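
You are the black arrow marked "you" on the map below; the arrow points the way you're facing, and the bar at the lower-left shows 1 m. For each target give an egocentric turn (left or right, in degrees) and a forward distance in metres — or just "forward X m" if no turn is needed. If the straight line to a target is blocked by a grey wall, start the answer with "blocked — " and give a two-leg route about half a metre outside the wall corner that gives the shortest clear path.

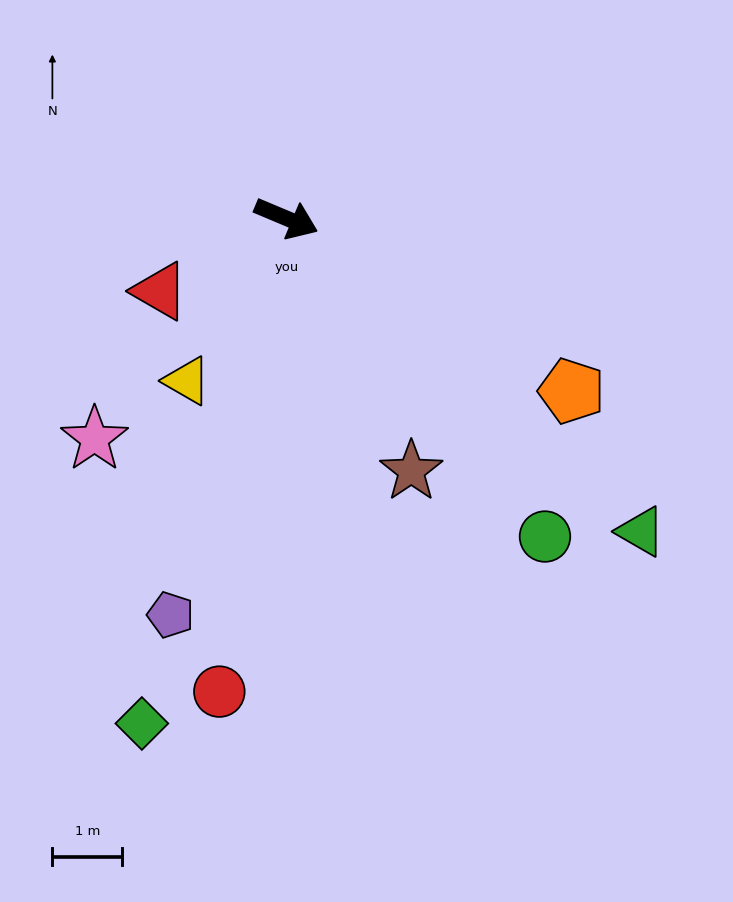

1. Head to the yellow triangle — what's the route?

turn right 99°, forward 2.7 m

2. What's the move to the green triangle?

turn right 19°, forward 6.8 m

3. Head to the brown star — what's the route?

turn right 41°, forward 4.0 m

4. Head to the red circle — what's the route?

turn right 75°, forward 6.9 m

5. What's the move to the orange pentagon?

turn right 8°, forward 4.8 m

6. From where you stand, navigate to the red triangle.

turn right 127°, forward 2.1 m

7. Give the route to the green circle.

turn right 28°, forward 5.9 m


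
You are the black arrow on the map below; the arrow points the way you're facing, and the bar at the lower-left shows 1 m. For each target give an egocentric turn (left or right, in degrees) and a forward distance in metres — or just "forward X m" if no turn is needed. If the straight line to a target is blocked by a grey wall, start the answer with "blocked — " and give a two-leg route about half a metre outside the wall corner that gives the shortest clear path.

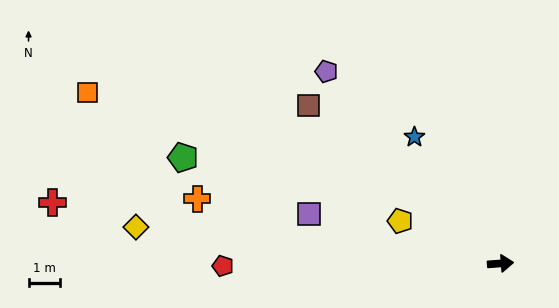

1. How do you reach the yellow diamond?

turn left 170°, forward 11.5 m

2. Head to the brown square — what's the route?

turn left 136°, forward 7.8 m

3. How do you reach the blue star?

turn left 120°, forward 4.8 m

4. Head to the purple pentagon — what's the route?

turn left 128°, forward 8.2 m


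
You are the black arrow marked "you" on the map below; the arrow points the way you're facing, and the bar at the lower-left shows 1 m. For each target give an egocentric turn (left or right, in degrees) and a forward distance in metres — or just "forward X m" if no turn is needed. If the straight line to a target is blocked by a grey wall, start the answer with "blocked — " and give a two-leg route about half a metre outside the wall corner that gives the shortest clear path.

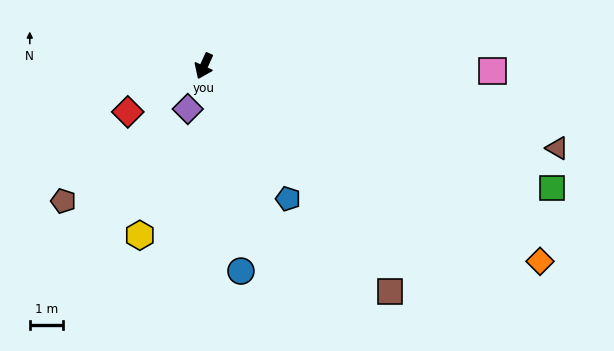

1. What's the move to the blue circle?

turn left 35°, forward 6.2 m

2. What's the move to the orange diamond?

turn left 84°, forward 11.6 m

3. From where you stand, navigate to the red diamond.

turn right 35°, forward 2.6 m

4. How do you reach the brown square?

turn left 64°, forward 8.7 m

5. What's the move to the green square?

turn left 95°, forward 11.0 m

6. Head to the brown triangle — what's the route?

turn left 101°, forward 10.8 m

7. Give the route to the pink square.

turn left 113°, forward 8.6 m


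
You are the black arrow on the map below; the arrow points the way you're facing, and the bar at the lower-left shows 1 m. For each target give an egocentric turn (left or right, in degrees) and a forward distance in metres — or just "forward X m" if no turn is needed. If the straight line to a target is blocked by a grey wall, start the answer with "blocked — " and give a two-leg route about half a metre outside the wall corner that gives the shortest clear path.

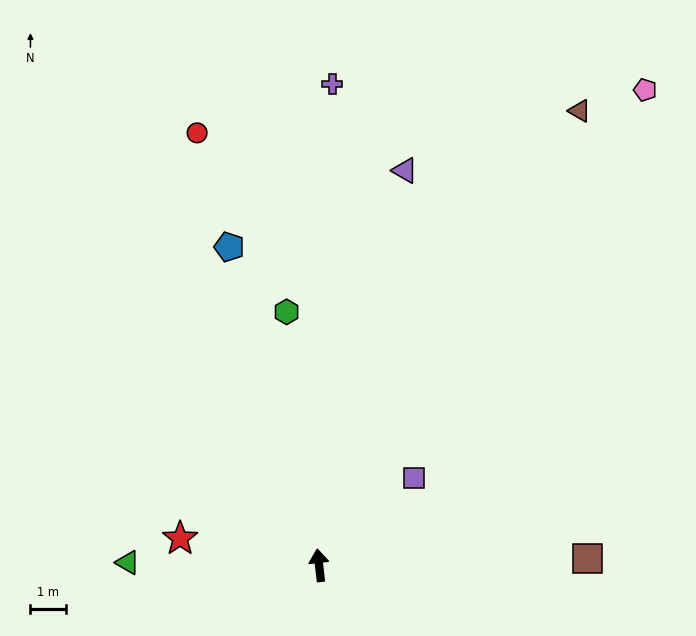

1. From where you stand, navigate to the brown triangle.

turn right 36°, forward 14.8 m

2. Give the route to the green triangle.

turn left 83°, forward 5.4 m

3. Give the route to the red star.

turn left 72°, forward 4.0 m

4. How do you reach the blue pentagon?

turn left 9°, forward 9.4 m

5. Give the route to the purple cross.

turn right 8°, forward 13.6 m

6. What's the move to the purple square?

turn right 54°, forward 3.6 m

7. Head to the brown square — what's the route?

turn right 95°, forward 7.6 m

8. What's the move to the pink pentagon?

turn right 41°, forward 16.3 m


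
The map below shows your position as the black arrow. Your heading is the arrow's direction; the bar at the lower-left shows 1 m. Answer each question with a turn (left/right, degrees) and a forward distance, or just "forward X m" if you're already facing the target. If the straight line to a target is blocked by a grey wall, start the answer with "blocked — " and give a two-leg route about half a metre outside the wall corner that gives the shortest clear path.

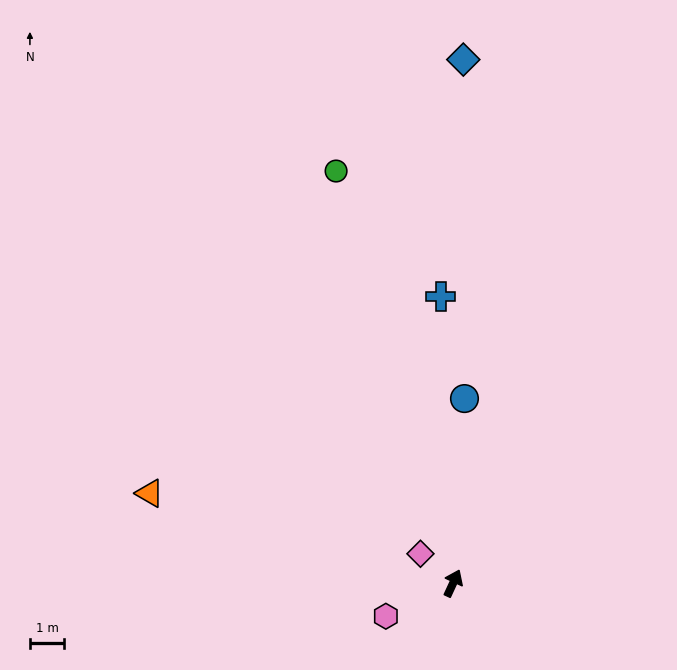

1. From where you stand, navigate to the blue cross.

turn left 27°, forward 8.4 m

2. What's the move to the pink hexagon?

turn left 141°, forward 2.2 m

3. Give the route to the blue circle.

turn left 21°, forward 5.4 m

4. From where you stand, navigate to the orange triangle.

turn left 98°, forward 9.3 m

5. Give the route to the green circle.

turn left 41°, forward 12.6 m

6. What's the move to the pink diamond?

turn left 73°, forward 1.3 m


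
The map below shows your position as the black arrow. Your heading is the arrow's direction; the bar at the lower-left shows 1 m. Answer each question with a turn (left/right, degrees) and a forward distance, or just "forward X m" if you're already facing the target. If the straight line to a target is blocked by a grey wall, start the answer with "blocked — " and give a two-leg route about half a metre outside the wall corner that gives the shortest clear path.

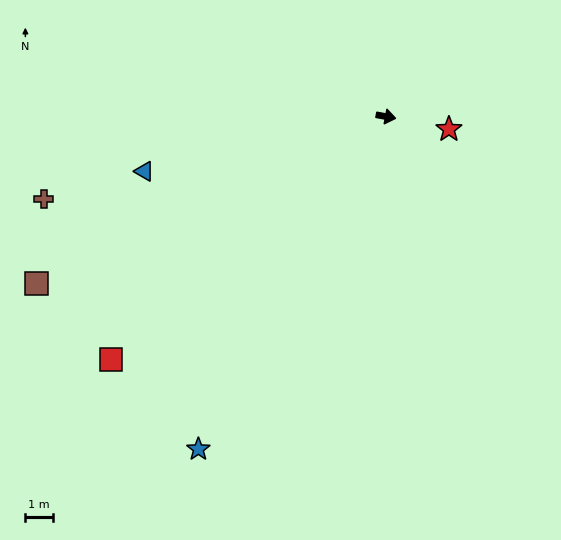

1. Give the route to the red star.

forward 2.4 m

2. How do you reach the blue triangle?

turn right 157°, forward 9.1 m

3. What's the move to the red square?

turn right 128°, forward 13.5 m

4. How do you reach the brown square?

turn right 144°, forward 14.2 m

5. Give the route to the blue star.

turn right 109°, forward 14.0 m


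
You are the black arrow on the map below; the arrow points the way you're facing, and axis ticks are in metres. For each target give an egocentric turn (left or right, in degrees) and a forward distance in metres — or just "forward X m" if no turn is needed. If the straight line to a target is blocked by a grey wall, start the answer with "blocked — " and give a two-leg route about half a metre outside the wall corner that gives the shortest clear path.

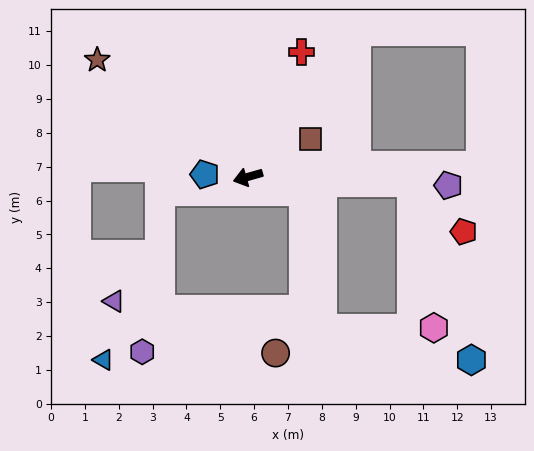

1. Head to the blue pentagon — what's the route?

turn right 19°, forward 1.3 m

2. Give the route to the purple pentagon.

turn left 162°, forward 5.9 m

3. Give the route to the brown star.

turn right 54°, forward 5.6 m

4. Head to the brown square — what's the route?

turn right 165°, forward 2.2 m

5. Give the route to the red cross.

turn right 129°, forward 4.0 m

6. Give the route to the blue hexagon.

blocked — turn left 162°, forward 4.8 m, then turn right 69°, forward 5.5 m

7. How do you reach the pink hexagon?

blocked — turn left 162°, forward 4.8 m, then turn right 79°, forward 4.3 m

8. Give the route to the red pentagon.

blocked — turn left 162°, forward 4.8 m, then turn right 40°, forward 2.1 m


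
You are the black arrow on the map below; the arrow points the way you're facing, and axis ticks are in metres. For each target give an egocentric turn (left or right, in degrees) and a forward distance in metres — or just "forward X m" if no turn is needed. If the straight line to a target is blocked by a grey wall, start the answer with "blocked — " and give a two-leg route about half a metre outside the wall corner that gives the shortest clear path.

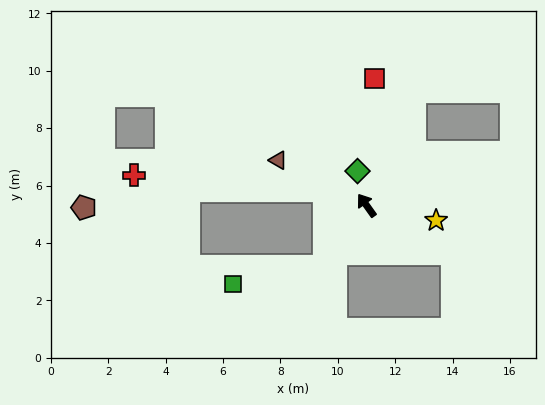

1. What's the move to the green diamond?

turn right 21°, forward 1.2 m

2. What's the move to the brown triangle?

turn left 27°, forward 3.5 m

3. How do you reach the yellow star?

turn right 138°, forward 2.5 m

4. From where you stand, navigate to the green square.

blocked — turn left 110°, forward 2.6 m, then turn right 45°, forward 3.3 m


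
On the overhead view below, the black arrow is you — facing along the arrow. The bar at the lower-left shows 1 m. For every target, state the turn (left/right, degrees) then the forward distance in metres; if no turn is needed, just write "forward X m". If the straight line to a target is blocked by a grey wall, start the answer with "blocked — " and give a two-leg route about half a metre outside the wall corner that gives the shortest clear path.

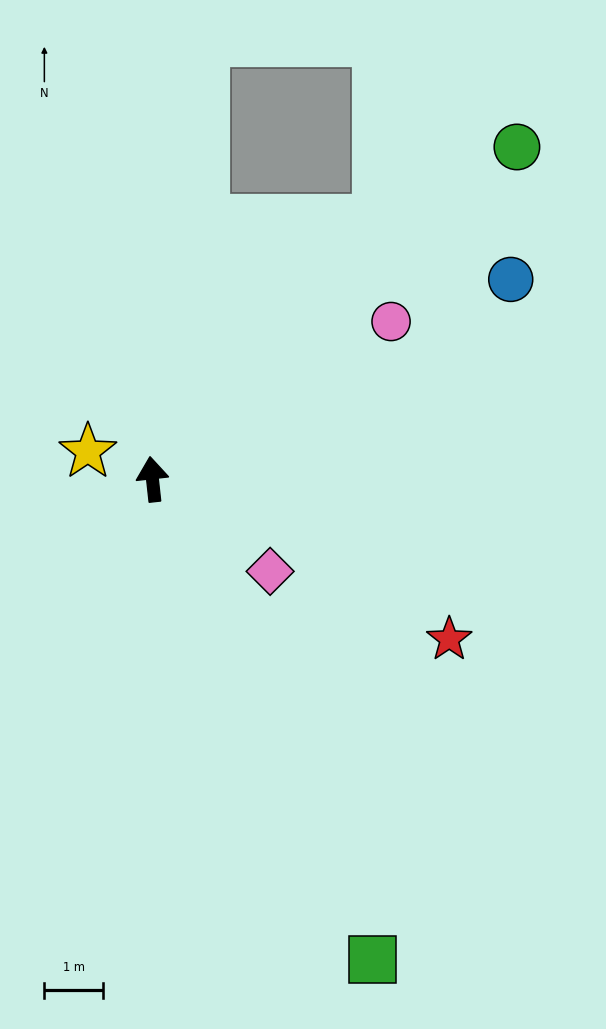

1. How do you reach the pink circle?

turn right 63°, forward 4.9 m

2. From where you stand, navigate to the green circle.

turn right 54°, forward 8.4 m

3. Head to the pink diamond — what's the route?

turn right 134°, forward 2.6 m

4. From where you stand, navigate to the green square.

turn right 162°, forward 9.0 m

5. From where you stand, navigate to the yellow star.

turn left 61°, forward 1.2 m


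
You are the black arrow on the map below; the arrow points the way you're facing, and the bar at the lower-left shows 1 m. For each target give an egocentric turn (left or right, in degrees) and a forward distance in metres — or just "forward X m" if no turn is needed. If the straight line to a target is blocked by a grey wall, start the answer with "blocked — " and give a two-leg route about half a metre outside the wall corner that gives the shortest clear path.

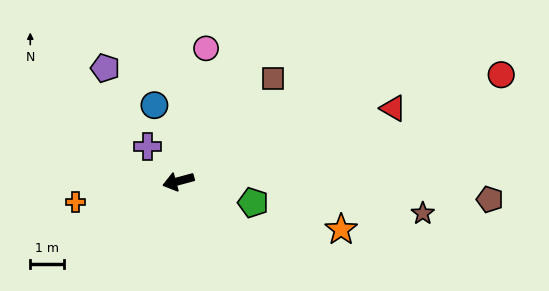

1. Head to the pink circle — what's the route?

turn right 117°, forward 4.0 m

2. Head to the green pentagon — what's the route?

turn left 149°, forward 2.3 m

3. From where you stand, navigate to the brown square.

turn right 148°, forward 4.1 m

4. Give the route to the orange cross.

turn right 4°, forward 3.1 m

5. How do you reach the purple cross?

turn right 64°, forward 1.4 m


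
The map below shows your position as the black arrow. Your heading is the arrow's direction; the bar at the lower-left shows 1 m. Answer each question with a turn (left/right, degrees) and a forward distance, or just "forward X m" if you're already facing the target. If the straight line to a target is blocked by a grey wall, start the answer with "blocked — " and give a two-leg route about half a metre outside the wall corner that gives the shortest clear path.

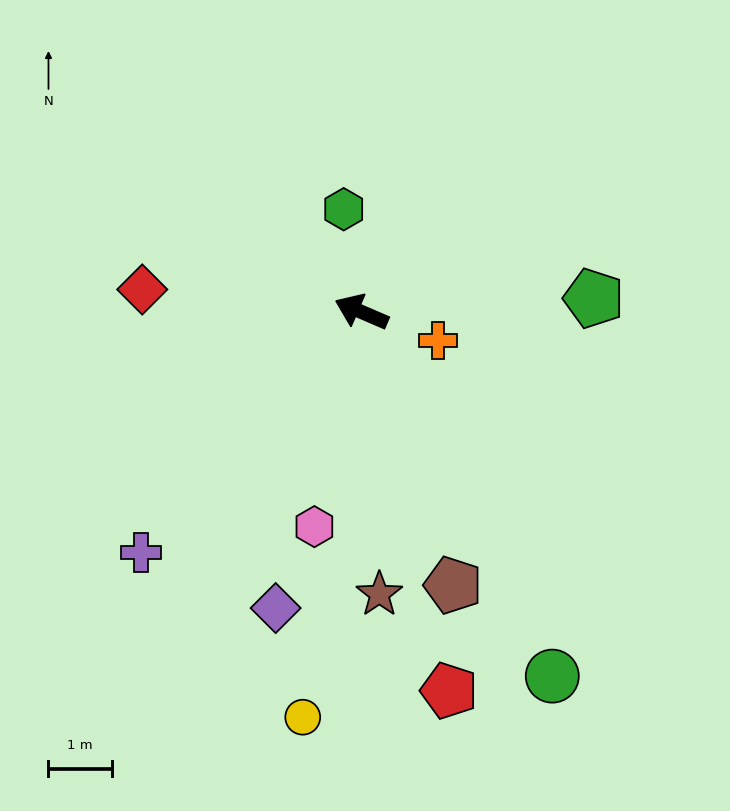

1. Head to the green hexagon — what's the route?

turn right 57°, forward 1.6 m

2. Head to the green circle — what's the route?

turn left 141°, forward 6.5 m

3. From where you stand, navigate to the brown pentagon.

turn left 132°, forward 4.6 m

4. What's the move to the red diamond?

turn left 17°, forward 3.5 m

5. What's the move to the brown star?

turn left 117°, forward 4.5 m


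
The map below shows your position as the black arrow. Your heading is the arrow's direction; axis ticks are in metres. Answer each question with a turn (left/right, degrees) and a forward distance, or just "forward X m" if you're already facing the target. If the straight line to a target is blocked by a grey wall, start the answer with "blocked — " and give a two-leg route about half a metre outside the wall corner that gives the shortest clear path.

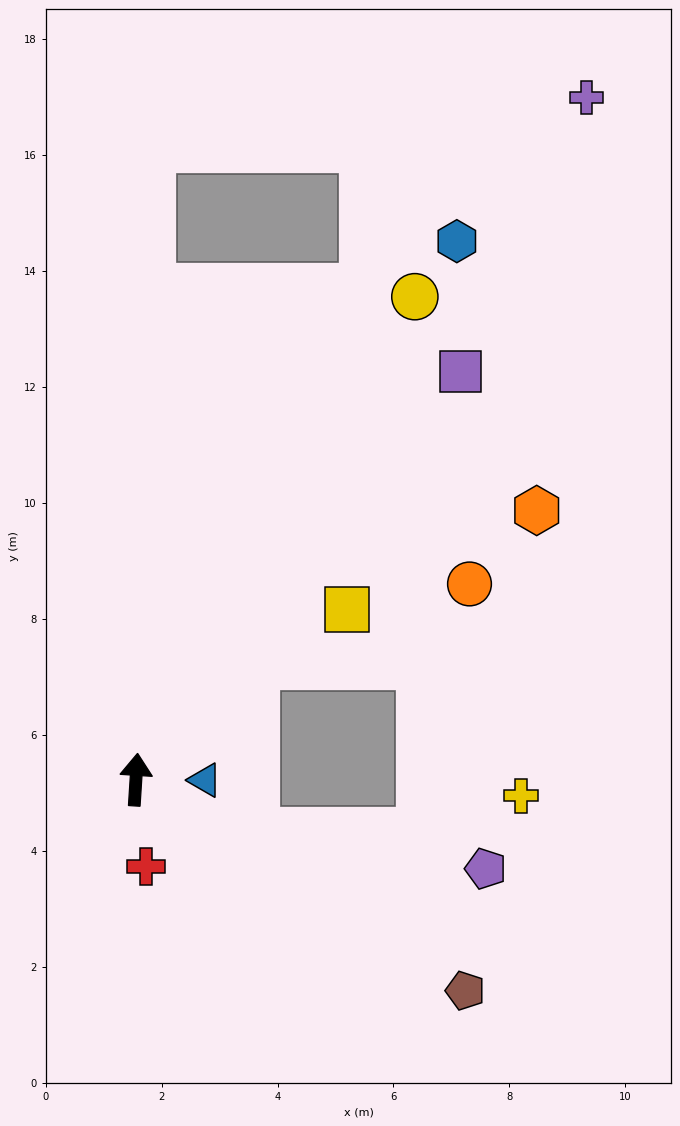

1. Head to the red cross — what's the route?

turn right 170°, forward 1.5 m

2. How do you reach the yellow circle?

turn right 26°, forward 9.6 m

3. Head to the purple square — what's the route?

turn right 35°, forward 9.0 m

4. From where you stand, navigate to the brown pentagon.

turn right 119°, forward 6.7 m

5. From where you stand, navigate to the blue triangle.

turn right 87°, forward 1.2 m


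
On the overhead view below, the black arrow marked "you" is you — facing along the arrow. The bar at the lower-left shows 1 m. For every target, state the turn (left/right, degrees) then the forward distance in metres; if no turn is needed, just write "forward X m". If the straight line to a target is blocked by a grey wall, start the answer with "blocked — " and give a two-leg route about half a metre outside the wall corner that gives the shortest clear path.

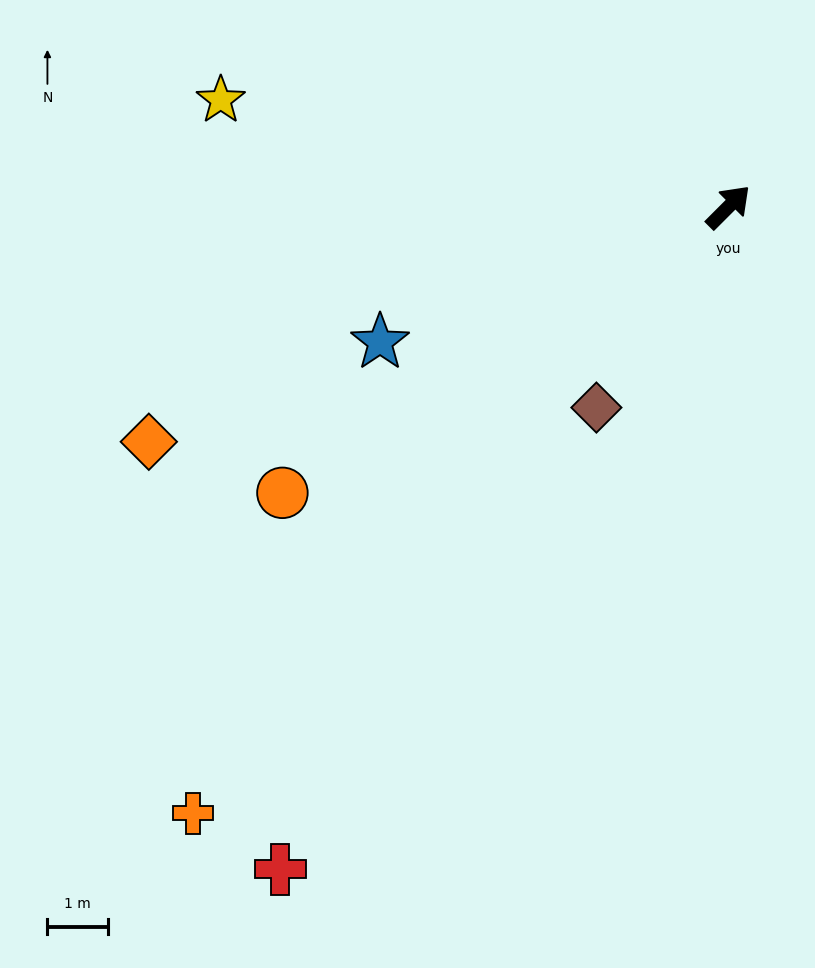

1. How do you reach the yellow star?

turn left 123°, forward 8.6 m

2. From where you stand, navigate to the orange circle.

turn left 168°, forward 8.7 m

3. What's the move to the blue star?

turn left 156°, forward 6.2 m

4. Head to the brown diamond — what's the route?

turn right 168°, forward 4.0 m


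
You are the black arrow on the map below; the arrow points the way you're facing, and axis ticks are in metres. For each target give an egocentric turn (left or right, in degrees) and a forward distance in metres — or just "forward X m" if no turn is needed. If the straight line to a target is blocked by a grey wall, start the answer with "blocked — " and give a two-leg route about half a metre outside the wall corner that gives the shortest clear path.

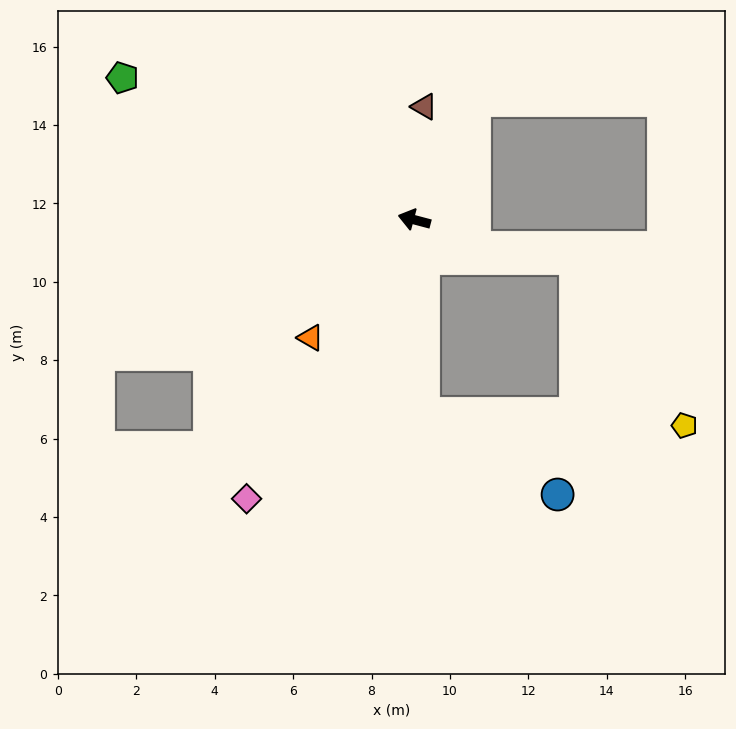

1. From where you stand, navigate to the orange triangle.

turn left 63°, forward 4.0 m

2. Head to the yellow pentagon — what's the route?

blocked — turn left 108°, forward 4.9 m, then turn left 84°, forward 6.7 m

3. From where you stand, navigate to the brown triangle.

turn right 80°, forward 2.9 m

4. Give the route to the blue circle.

blocked — turn left 108°, forward 4.9 m, then turn left 56°, forward 4.0 m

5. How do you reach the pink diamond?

turn left 74°, forward 8.3 m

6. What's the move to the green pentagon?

turn right 11°, forward 8.3 m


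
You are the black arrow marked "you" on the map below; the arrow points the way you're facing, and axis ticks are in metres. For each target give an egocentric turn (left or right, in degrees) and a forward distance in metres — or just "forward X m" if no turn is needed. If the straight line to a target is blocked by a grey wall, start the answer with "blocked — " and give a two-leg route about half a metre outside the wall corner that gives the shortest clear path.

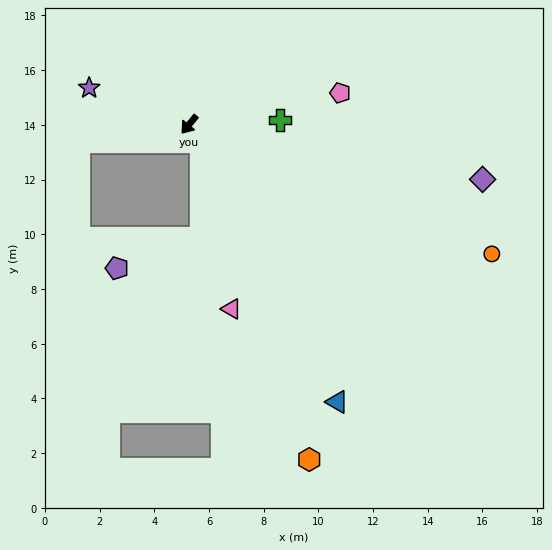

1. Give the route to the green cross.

turn left 132°, forward 3.3 m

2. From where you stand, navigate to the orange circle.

turn left 106°, forward 12.0 m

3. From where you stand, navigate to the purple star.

turn right 71°, forward 3.9 m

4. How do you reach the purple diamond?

turn left 119°, forward 10.9 m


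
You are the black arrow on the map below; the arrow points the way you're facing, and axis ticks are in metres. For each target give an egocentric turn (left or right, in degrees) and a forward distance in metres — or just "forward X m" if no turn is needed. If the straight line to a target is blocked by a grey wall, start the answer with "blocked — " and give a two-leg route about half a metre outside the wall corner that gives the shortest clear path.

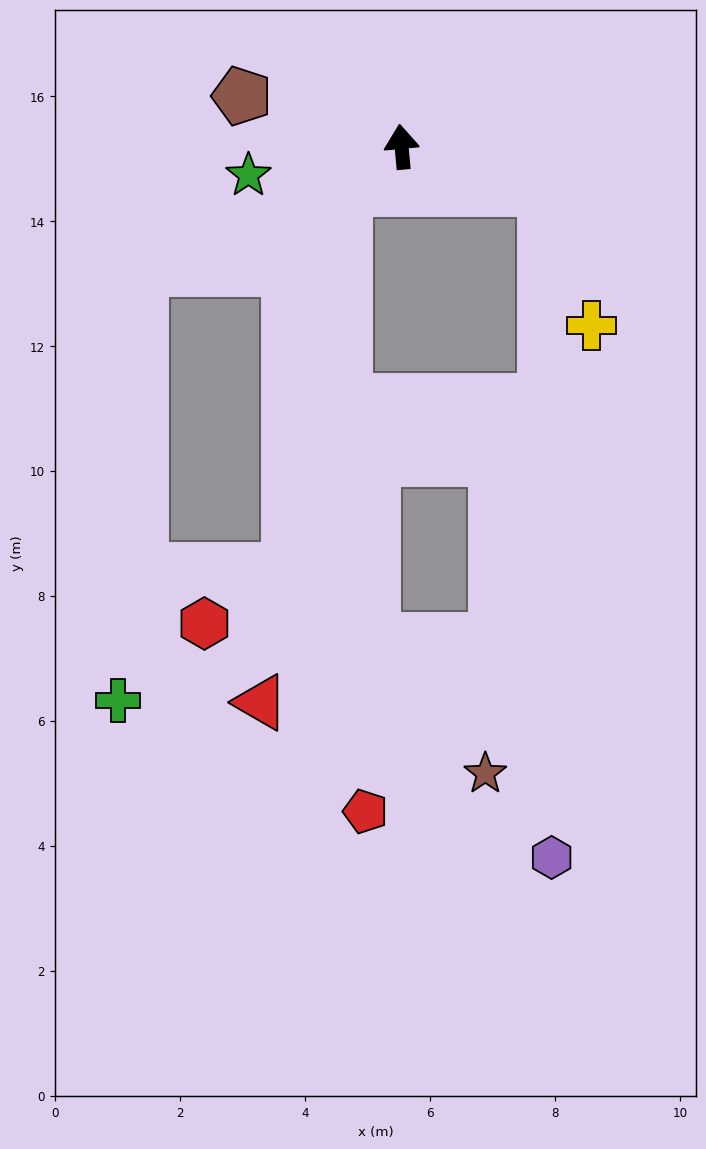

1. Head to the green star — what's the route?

turn left 95°, forward 2.5 m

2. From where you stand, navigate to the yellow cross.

blocked — turn right 112°, forward 2.4 m, then turn right 54°, forward 2.3 m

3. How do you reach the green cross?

blocked — turn left 110°, forward 4.6 m, then turn left 62°, forward 6.9 m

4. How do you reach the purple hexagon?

blocked — turn right 112°, forward 2.4 m, then turn right 73°, forward 10.7 m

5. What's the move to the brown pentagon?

turn left 67°, forward 2.7 m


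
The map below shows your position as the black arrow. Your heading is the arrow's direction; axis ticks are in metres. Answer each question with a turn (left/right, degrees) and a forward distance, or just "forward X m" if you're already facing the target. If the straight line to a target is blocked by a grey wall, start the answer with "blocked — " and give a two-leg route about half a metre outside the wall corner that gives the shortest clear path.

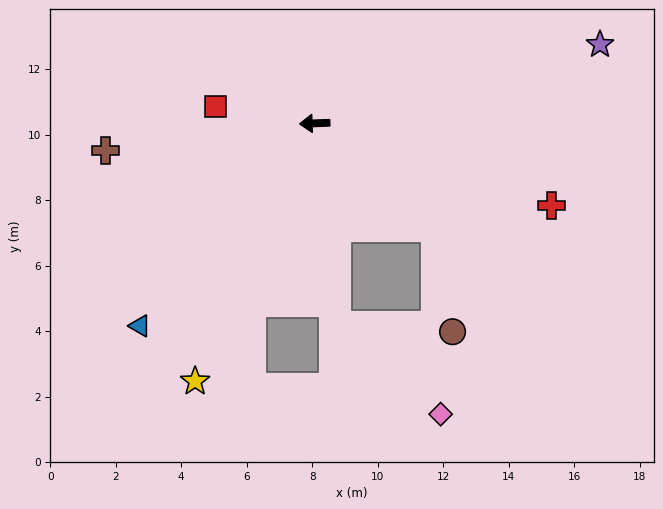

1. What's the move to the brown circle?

blocked — turn left 137°, forward 4.9 m, then turn right 39°, forward 3.2 m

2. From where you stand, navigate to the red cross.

turn left 159°, forward 7.6 m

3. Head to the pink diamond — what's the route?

blocked — turn left 94°, forward 6.2 m, then turn left 43°, forward 4.2 m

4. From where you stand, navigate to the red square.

turn right 12°, forward 3.1 m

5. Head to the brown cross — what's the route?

turn left 5°, forward 6.4 m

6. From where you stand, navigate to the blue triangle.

turn left 47°, forward 8.2 m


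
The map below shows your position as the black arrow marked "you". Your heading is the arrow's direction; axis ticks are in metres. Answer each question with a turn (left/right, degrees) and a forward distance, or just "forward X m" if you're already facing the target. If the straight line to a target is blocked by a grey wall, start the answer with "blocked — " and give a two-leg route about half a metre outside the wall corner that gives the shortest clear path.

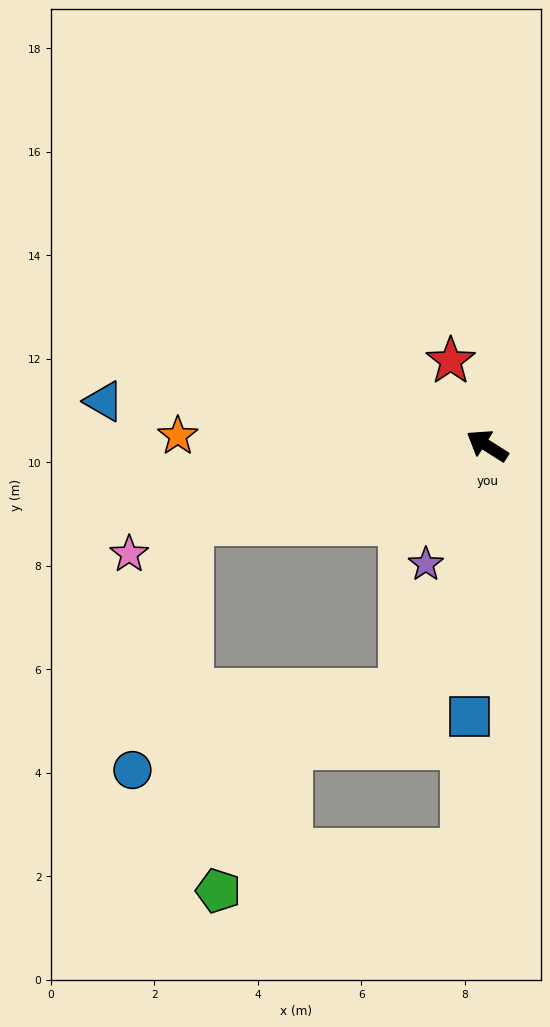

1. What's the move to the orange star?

turn left 31°, forward 6.0 m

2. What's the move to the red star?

turn right 34°, forward 1.8 m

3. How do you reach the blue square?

turn left 119°, forward 5.2 m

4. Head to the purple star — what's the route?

turn left 95°, forward 2.6 m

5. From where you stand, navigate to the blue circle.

blocked — turn left 47°, forward 5.9 m, then turn left 62°, forward 4.9 m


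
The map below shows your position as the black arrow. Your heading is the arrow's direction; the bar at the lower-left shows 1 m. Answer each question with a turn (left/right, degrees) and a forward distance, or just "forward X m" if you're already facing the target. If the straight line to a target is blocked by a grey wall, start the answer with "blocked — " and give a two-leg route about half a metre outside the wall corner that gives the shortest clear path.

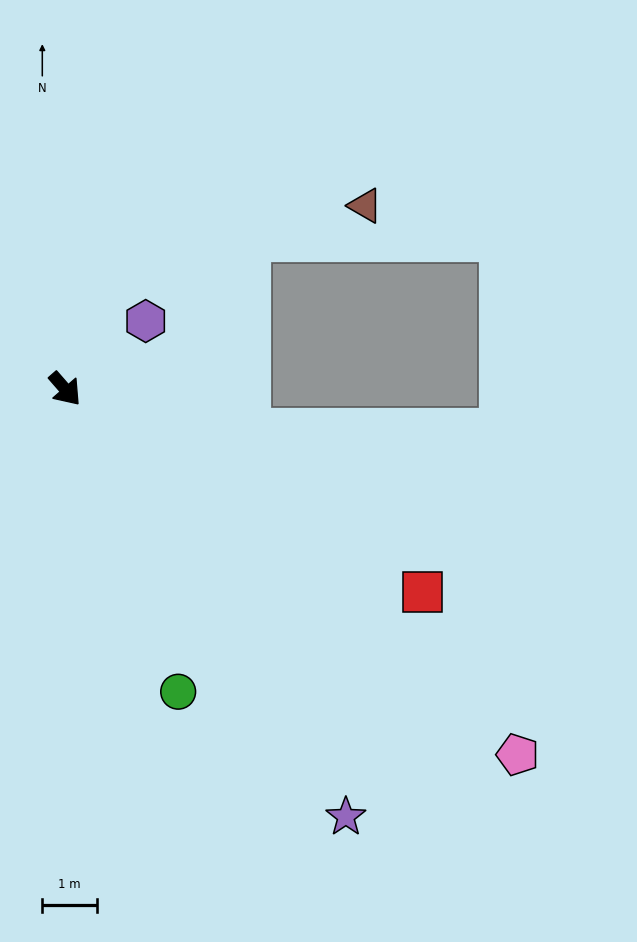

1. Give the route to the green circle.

turn right 21°, forward 5.9 m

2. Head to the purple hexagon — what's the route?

turn left 89°, forward 1.9 m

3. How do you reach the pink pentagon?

turn left 10°, forward 10.6 m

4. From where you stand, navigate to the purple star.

turn right 8°, forward 9.3 m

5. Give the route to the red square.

turn left 19°, forward 7.5 m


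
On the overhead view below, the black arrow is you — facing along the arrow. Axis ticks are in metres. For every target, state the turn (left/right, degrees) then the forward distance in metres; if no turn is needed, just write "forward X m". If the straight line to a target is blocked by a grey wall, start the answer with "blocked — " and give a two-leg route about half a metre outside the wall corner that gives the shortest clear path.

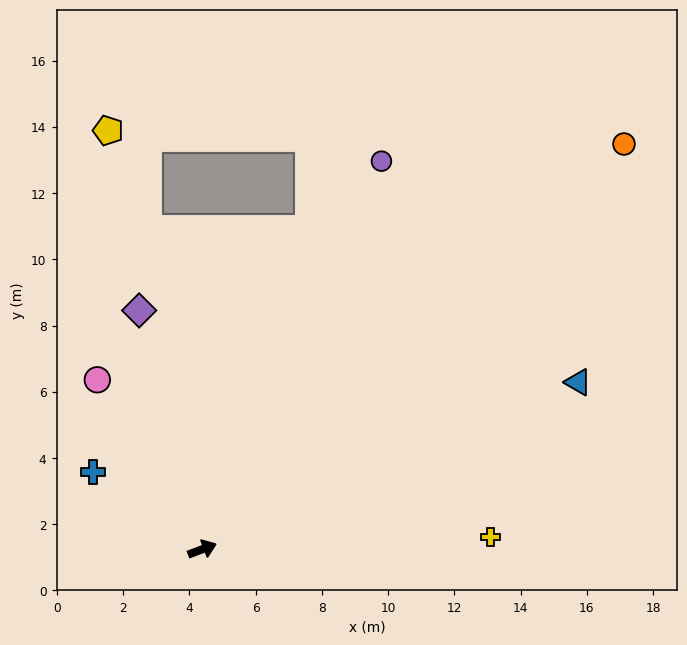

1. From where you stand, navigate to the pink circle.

turn left 101°, forward 6.0 m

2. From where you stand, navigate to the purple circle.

turn left 44°, forward 12.9 m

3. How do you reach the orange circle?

turn left 23°, forward 17.7 m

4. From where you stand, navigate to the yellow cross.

turn right 18°, forward 8.7 m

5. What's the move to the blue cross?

turn left 124°, forward 4.0 m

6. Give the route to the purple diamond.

turn left 84°, forward 7.5 m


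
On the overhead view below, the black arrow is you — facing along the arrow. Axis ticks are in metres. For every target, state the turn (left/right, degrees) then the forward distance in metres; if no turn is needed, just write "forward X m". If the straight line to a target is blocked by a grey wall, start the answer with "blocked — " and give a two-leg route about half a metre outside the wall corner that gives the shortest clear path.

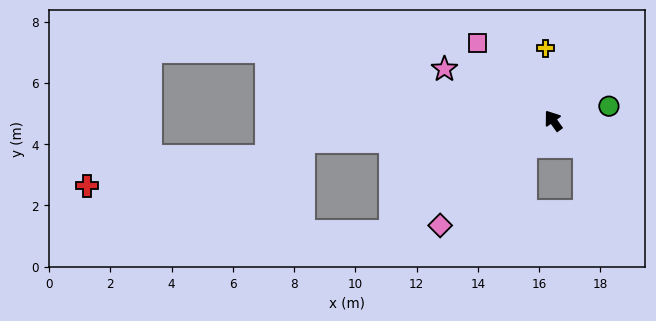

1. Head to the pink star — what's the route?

turn left 29°, forward 3.9 m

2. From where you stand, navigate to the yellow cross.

turn right 30°, forward 2.4 m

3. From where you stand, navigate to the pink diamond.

turn left 97°, forward 5.0 m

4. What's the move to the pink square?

turn left 9°, forward 3.5 m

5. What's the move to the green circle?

turn right 111°, forward 1.9 m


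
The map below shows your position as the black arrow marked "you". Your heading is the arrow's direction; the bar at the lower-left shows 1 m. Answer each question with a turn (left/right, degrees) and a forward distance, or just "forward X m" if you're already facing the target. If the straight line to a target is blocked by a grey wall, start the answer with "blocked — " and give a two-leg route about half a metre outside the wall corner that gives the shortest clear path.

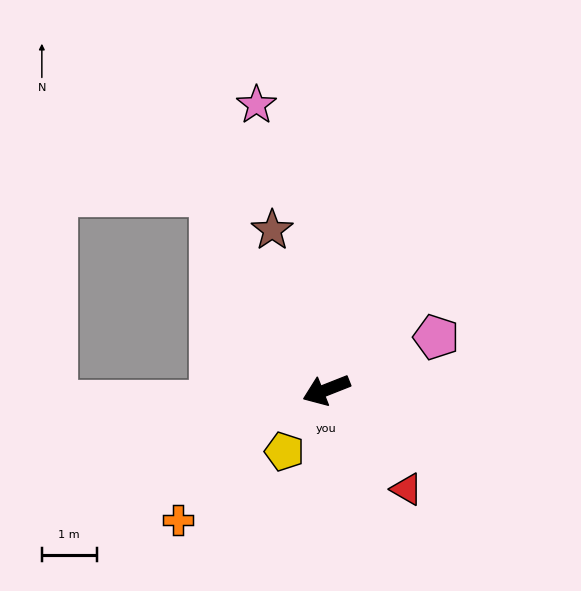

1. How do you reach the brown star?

turn right 93°, forward 3.1 m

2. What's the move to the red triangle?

turn left 107°, forward 2.3 m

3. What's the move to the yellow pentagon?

turn left 34°, forward 1.4 m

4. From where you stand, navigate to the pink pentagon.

turn right 176°, forward 2.2 m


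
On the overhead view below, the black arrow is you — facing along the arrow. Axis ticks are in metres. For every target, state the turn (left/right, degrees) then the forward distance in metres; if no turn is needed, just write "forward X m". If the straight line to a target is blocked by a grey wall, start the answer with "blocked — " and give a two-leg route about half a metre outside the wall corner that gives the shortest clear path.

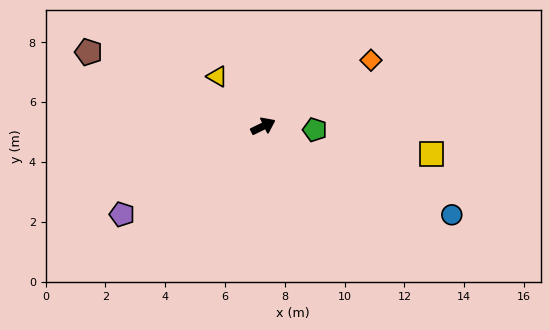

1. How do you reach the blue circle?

turn right 51°, forward 7.0 m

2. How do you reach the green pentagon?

turn right 30°, forward 1.7 m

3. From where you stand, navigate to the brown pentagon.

turn left 131°, forward 6.3 m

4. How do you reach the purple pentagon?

turn right 174°, forward 5.6 m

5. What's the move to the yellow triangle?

turn left 107°, forward 2.3 m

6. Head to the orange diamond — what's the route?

turn left 5°, forward 4.2 m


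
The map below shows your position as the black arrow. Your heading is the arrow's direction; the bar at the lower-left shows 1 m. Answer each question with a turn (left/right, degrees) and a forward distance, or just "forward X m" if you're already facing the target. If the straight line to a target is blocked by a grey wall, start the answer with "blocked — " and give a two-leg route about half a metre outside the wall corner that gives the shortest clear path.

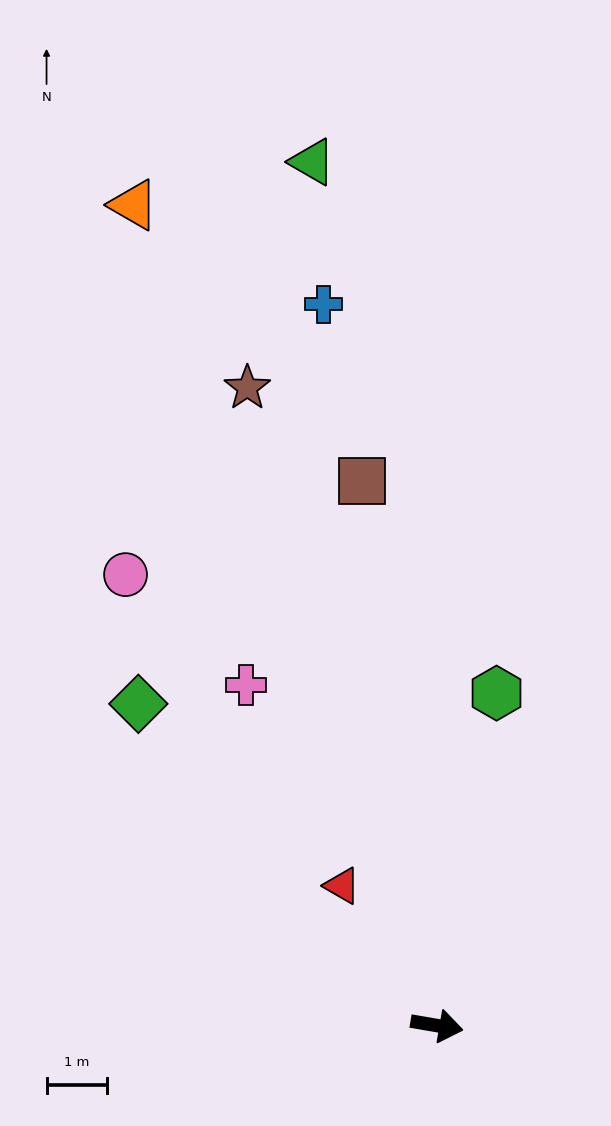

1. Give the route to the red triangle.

turn left 134°, forward 2.8 m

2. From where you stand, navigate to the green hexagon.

turn left 90°, forward 5.6 m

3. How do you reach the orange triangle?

turn left 120°, forward 14.6 m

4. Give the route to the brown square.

turn left 108°, forward 9.1 m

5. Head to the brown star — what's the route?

turn left 116°, forward 11.1 m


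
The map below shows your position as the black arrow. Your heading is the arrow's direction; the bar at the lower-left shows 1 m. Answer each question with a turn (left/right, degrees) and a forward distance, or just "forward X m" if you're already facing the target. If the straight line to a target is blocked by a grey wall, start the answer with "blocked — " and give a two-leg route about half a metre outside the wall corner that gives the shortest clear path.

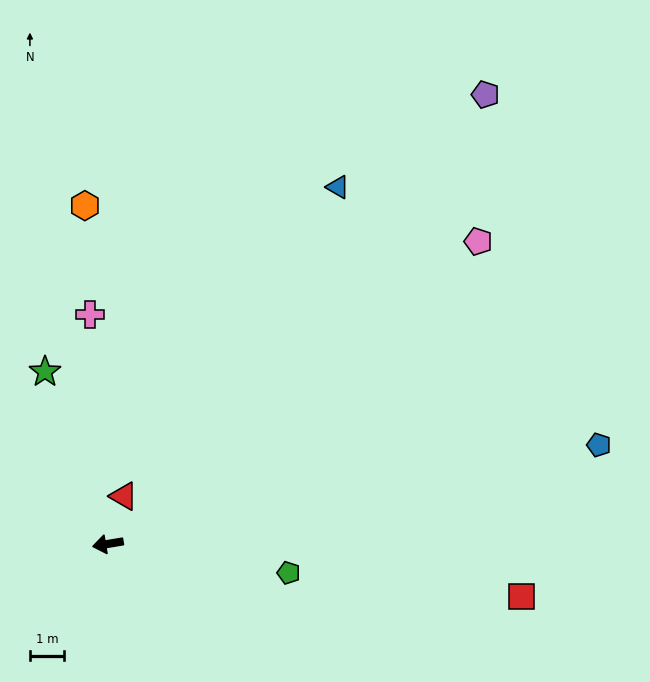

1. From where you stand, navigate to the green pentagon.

turn left 161°, forward 5.3 m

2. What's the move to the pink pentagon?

turn right 150°, forward 13.9 m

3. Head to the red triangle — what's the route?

turn right 118°, forward 1.5 m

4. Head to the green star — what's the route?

turn right 79°, forward 5.3 m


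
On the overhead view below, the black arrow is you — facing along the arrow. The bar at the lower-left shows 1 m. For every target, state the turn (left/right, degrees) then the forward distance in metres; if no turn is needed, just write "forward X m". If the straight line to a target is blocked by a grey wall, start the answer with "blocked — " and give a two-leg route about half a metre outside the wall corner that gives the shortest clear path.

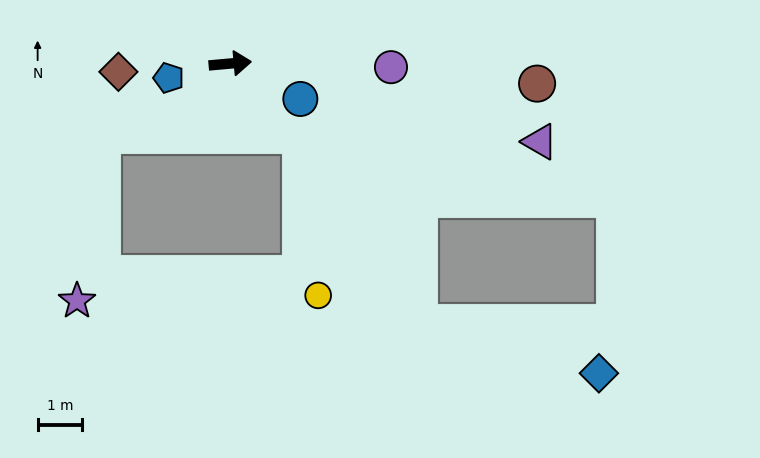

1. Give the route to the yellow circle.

blocked — turn right 50°, forward 2.3 m, then turn right 39°, forward 3.6 m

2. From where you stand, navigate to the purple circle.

turn right 6°, forward 3.6 m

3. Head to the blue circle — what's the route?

turn right 32°, forward 1.8 m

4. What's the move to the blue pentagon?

turn right 172°, forward 1.4 m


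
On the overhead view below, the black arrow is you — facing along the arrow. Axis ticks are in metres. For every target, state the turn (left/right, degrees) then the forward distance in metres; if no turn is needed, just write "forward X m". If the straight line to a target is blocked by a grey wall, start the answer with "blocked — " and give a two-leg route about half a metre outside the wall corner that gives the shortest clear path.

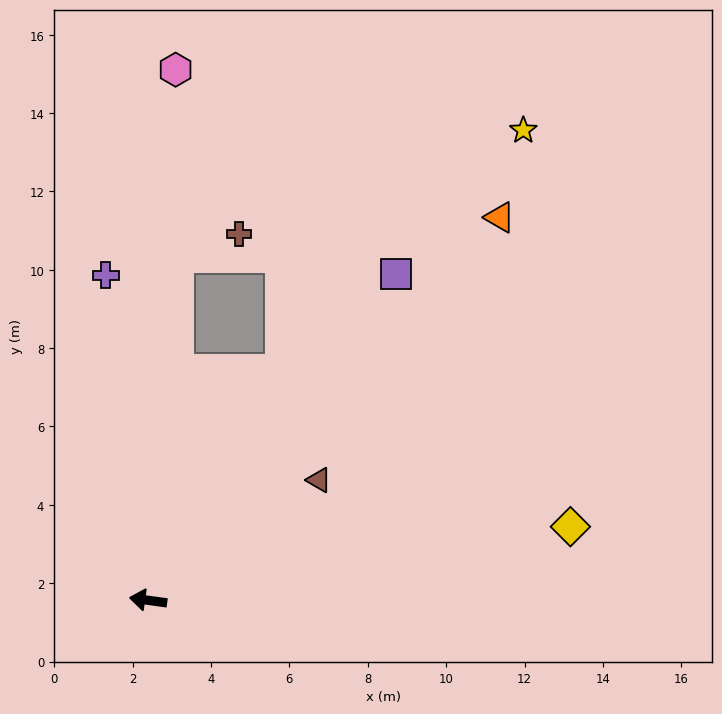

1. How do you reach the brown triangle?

turn right 137°, forward 5.3 m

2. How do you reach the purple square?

turn right 119°, forward 10.5 m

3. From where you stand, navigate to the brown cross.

blocked — turn right 87°, forward 8.8 m, then turn right 65°, forward 1.7 m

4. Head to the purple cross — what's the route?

turn right 75°, forward 8.4 m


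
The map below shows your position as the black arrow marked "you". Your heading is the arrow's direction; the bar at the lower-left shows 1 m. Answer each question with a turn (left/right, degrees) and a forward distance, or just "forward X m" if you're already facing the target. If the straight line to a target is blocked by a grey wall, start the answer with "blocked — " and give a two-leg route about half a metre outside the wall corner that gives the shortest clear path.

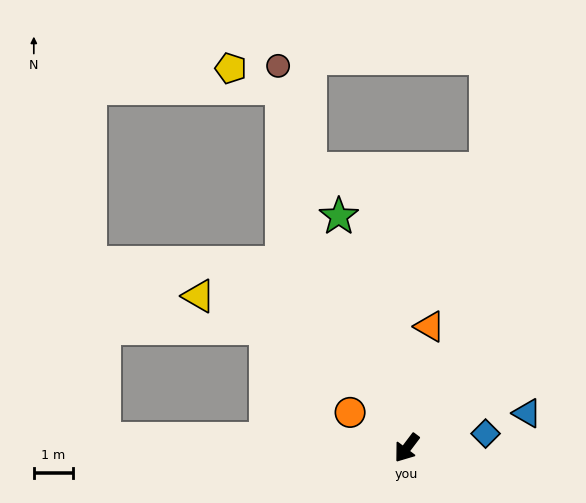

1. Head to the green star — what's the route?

turn right 127°, forward 6.1 m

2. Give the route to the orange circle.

turn right 85°, forward 1.7 m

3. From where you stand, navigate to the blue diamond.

turn left 137°, forward 2.0 m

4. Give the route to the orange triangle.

turn right 154°, forward 3.1 m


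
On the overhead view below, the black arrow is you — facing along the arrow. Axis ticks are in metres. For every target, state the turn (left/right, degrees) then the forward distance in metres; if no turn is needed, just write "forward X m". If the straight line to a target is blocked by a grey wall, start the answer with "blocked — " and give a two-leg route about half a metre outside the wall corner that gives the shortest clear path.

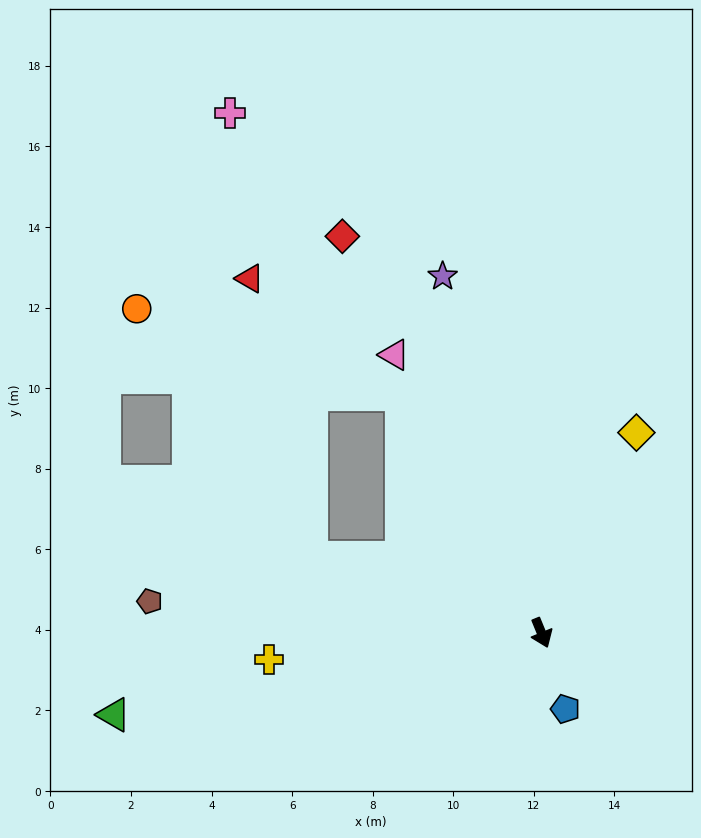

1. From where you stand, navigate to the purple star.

turn left 173°, forward 9.2 m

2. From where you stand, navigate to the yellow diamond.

turn left 132°, forward 5.5 m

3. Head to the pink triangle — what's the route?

turn right 174°, forward 7.8 m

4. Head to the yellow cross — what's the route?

turn right 107°, forward 6.8 m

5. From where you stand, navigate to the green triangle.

turn right 101°, forward 10.8 m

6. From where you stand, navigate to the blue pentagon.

turn right 5°, forward 2.0 m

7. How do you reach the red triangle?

blocked — turn right 172°, forward 6.9 m, then turn left 22°, forward 4.7 m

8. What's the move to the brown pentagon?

turn right 117°, forward 9.8 m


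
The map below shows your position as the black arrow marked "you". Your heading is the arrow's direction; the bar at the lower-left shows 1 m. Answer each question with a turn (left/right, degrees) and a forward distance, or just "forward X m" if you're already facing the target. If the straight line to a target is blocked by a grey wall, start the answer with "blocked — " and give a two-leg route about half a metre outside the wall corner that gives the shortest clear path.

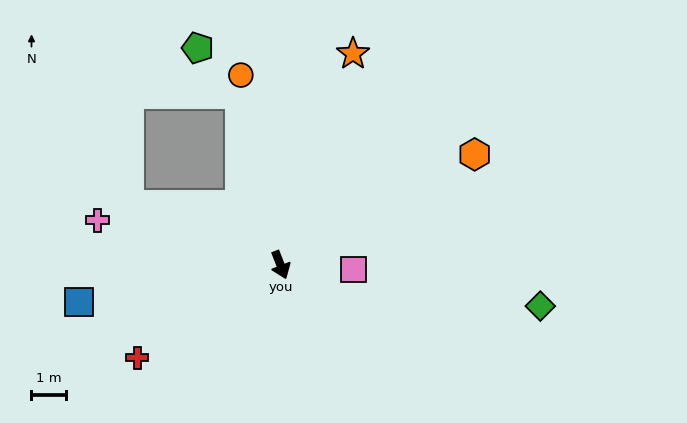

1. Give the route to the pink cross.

turn right 125°, forward 5.4 m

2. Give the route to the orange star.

turn left 140°, forward 6.4 m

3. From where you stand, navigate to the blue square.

turn right 101°, forward 5.9 m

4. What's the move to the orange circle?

turn left 171°, forward 5.6 m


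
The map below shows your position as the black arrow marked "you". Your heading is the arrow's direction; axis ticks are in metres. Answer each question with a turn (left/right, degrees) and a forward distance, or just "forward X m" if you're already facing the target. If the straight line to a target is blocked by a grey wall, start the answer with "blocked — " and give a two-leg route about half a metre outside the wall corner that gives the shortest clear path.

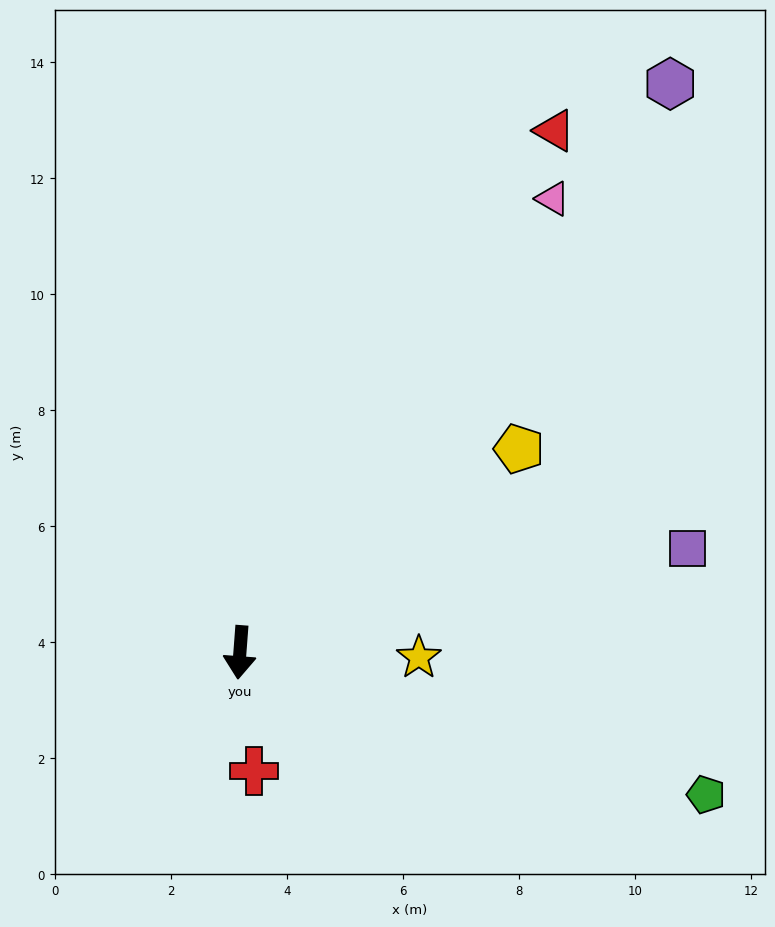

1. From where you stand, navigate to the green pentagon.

turn left 77°, forward 8.4 m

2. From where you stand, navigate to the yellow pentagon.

turn left 130°, forward 6.0 m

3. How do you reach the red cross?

turn left 11°, forward 2.1 m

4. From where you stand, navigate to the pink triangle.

turn left 150°, forward 9.5 m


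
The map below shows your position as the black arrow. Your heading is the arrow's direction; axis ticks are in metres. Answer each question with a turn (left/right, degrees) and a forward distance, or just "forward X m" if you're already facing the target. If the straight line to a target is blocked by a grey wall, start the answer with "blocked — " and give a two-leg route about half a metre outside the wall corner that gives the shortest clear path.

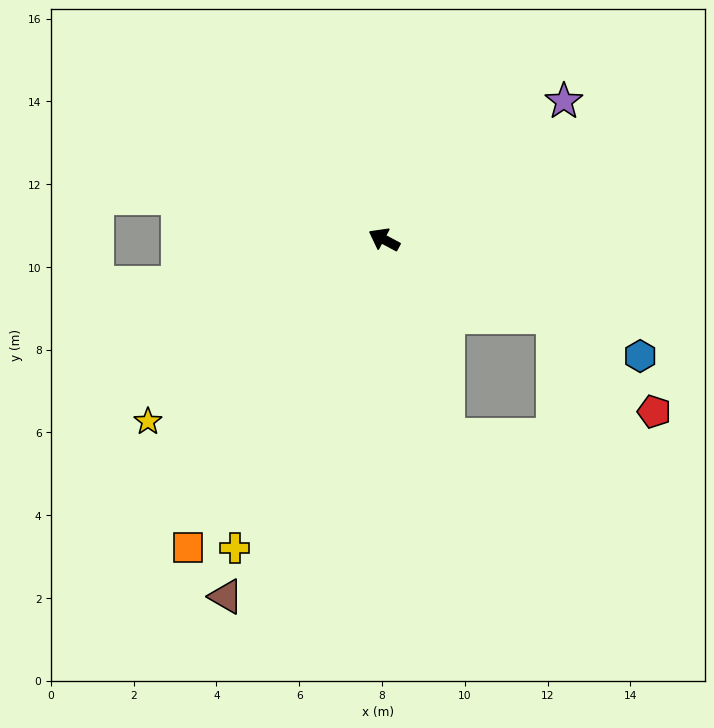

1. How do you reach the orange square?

turn left 86°, forward 8.8 m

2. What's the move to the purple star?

turn right 114°, forward 5.5 m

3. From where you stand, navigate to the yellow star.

turn left 66°, forward 7.2 m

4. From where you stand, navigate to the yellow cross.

turn left 92°, forward 8.3 m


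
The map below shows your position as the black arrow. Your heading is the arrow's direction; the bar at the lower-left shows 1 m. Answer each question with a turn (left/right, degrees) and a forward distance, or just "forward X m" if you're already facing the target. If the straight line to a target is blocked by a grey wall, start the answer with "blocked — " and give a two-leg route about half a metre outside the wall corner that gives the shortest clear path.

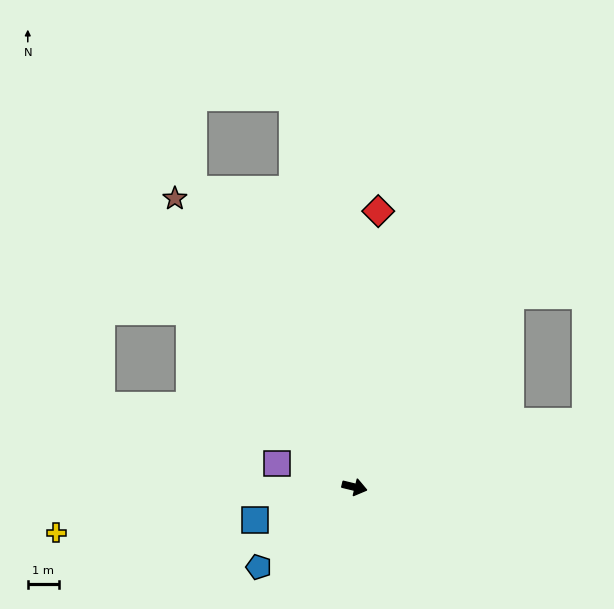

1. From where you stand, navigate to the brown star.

turn left 136°, forward 11.0 m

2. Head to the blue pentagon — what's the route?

turn right 127°, forward 4.0 m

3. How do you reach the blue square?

turn right 148°, forward 3.4 m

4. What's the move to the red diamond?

turn left 99°, forward 8.9 m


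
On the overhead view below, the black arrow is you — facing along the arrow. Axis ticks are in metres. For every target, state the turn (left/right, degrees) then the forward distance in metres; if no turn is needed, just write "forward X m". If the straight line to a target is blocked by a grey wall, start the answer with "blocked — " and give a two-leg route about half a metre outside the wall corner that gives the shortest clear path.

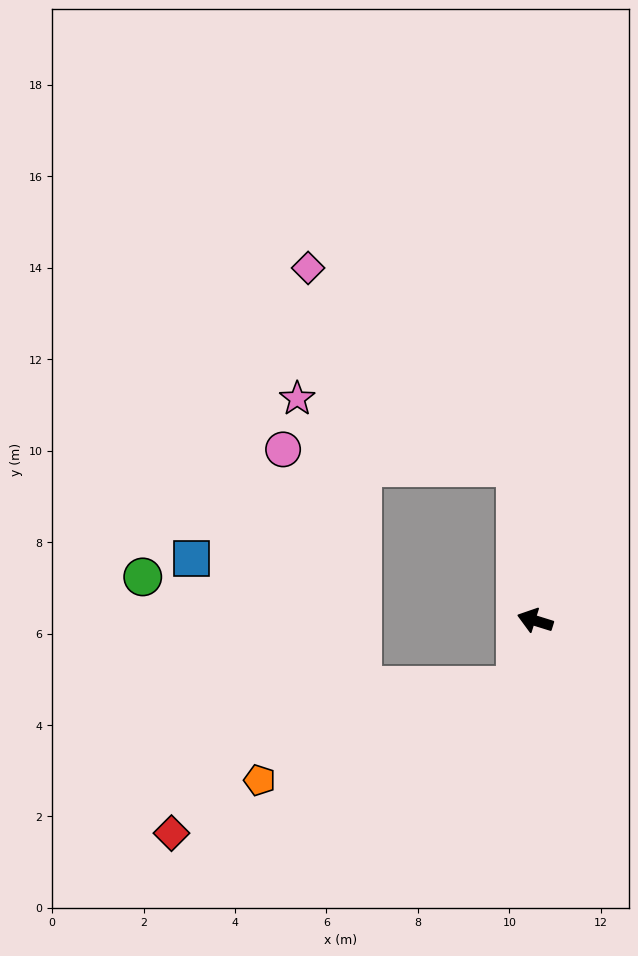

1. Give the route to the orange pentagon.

blocked — turn left 91°, forward 1.5 m, then turn right 53°, forward 6.0 m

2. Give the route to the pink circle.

blocked — turn right 65°, forward 3.4 m, then turn left 78°, forward 5.1 m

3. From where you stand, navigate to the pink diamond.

blocked — turn right 65°, forward 3.4 m, then turn left 38°, forward 6.3 m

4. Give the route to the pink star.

blocked — turn right 65°, forward 3.4 m, then turn left 65°, forward 5.0 m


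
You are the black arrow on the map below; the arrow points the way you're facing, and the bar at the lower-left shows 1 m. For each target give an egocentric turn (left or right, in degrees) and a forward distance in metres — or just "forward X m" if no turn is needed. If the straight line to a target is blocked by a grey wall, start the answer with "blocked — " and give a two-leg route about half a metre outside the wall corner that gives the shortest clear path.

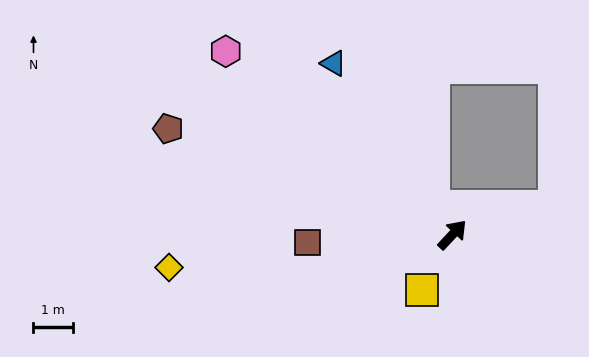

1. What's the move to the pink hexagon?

turn left 94°, forward 7.4 m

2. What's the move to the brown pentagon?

turn left 113°, forward 7.7 m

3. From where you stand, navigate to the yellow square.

turn right 166°, forward 1.6 m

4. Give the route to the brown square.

turn left 136°, forward 3.7 m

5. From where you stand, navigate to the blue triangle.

turn left 78°, forward 5.3 m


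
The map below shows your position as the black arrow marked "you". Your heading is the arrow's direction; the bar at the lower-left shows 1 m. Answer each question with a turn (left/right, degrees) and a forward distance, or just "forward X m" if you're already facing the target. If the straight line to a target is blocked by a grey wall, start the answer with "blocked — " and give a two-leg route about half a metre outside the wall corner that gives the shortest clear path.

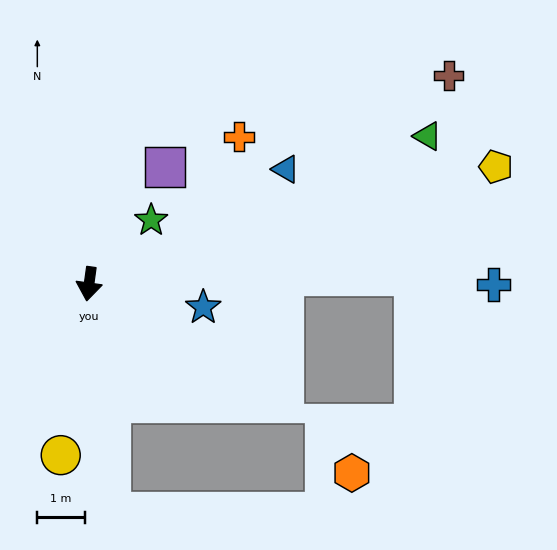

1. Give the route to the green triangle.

turn left 121°, forward 7.8 m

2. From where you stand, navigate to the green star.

turn left 144°, forward 1.9 m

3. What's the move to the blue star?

turn left 86°, forward 2.5 m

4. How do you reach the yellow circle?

forward 3.7 m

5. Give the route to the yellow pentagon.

turn left 114°, forward 8.9 m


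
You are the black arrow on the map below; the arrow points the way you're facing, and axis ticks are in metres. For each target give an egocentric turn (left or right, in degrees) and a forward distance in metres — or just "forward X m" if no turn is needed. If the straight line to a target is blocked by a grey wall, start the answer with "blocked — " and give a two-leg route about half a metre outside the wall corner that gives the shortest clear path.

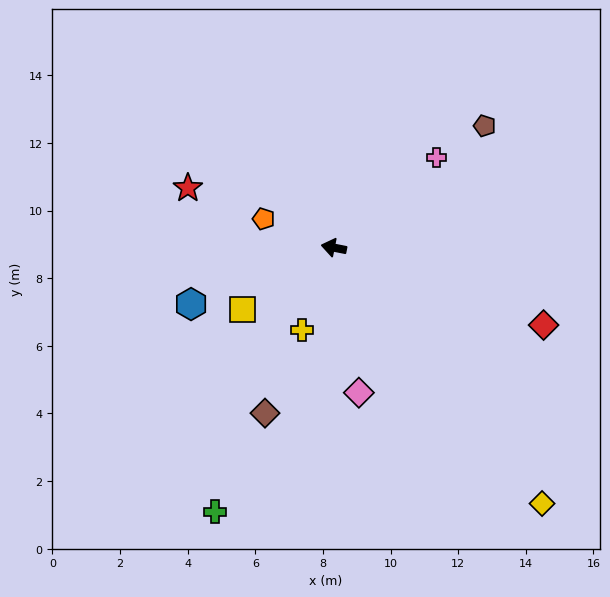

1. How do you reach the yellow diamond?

turn left 140°, forward 9.8 m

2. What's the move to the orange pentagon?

turn right 11°, forward 2.2 m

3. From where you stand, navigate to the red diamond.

turn left 171°, forward 6.6 m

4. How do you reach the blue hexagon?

turn left 33°, forward 4.5 m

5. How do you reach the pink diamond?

turn left 111°, forward 4.4 m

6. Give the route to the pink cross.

turn right 128°, forward 4.0 m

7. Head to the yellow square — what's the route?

turn left 45°, forward 3.3 m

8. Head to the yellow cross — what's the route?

turn left 80°, forward 2.6 m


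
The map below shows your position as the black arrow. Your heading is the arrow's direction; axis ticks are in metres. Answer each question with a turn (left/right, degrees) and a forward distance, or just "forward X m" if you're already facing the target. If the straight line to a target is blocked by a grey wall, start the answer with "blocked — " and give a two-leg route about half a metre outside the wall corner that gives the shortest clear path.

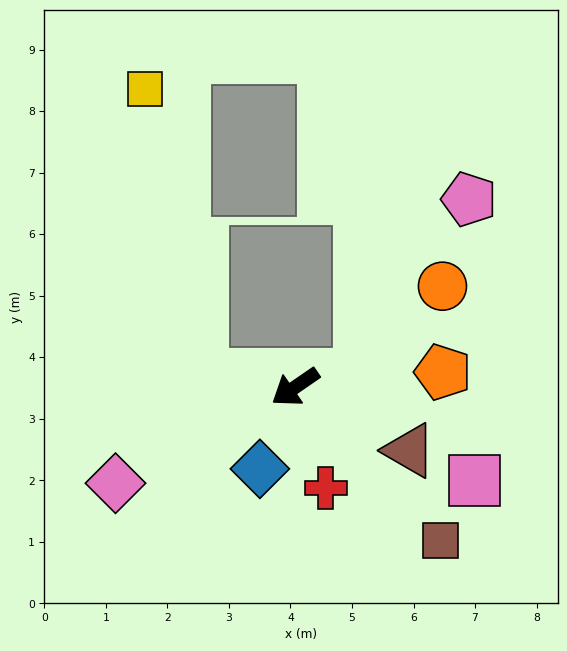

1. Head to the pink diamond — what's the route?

turn right 6°, forward 3.3 m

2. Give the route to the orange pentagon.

turn left 151°, forward 2.4 m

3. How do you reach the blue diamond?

turn left 32°, forward 1.4 m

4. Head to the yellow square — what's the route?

blocked — turn right 42°, forward 1.5 m, then turn right 71°, forward 4.7 m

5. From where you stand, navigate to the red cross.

turn left 72°, forward 1.7 m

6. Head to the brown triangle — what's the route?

turn left 116°, forward 2.1 m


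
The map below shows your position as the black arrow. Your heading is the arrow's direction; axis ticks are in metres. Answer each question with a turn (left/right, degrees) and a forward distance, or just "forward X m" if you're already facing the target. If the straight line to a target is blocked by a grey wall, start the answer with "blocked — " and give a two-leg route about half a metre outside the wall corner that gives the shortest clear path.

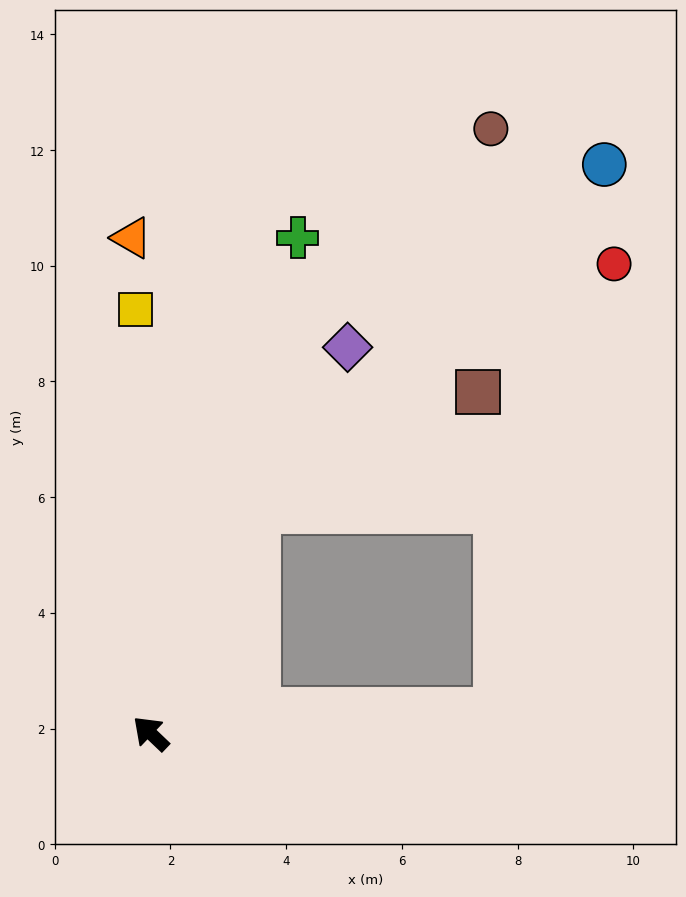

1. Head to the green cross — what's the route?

turn right 63°, forward 8.9 m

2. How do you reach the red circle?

blocked — turn right 133°, forward 6.0 m, then turn left 72°, forward 8.0 m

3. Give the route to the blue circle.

blocked — turn right 71°, forward 4.3 m, then turn right 21°, forward 8.5 m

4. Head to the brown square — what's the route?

blocked — turn right 71°, forward 4.3 m, then turn right 38°, forward 4.3 m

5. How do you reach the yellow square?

turn right 44°, forward 7.3 m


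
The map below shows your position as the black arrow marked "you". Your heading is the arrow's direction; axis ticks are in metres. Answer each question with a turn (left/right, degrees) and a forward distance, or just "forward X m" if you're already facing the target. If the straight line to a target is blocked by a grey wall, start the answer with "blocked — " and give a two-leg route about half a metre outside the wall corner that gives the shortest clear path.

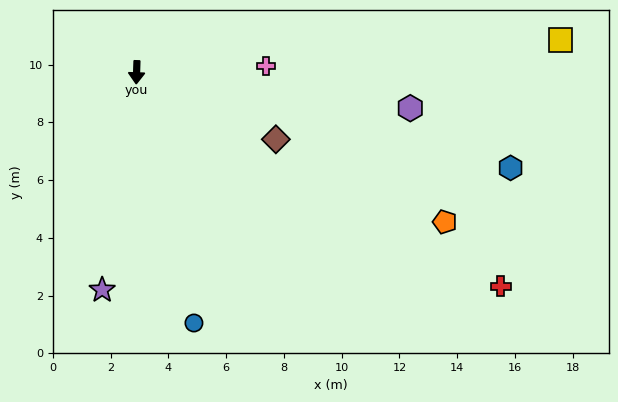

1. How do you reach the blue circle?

turn left 15°, forward 8.9 m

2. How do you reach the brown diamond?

turn left 66°, forward 5.4 m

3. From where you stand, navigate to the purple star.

turn right 7°, forward 7.6 m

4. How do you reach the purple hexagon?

turn left 84°, forward 9.6 m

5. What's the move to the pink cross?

turn left 95°, forward 4.5 m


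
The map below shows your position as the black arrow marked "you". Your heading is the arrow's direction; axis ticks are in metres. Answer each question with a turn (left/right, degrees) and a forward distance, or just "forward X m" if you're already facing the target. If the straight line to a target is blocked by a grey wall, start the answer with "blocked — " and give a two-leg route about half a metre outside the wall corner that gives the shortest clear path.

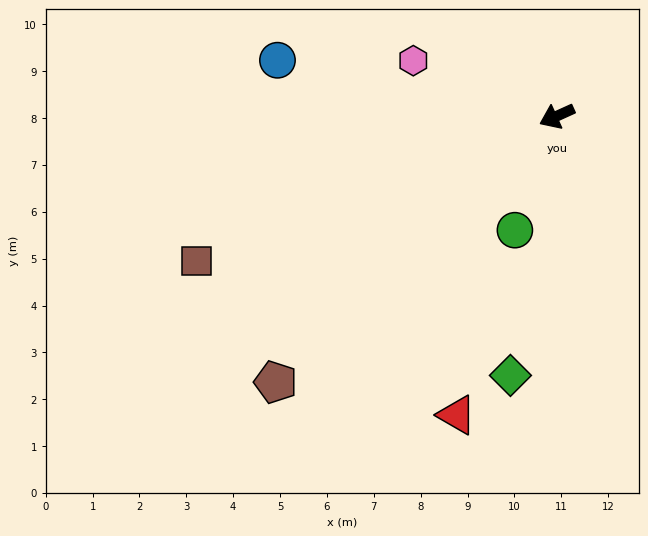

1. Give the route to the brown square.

turn right 3°, forward 8.3 m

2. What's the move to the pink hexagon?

turn right 46°, forward 3.3 m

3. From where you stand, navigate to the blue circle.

turn right 36°, forward 6.1 m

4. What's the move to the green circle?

turn left 45°, forward 2.6 m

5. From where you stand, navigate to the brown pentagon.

turn left 19°, forward 8.3 m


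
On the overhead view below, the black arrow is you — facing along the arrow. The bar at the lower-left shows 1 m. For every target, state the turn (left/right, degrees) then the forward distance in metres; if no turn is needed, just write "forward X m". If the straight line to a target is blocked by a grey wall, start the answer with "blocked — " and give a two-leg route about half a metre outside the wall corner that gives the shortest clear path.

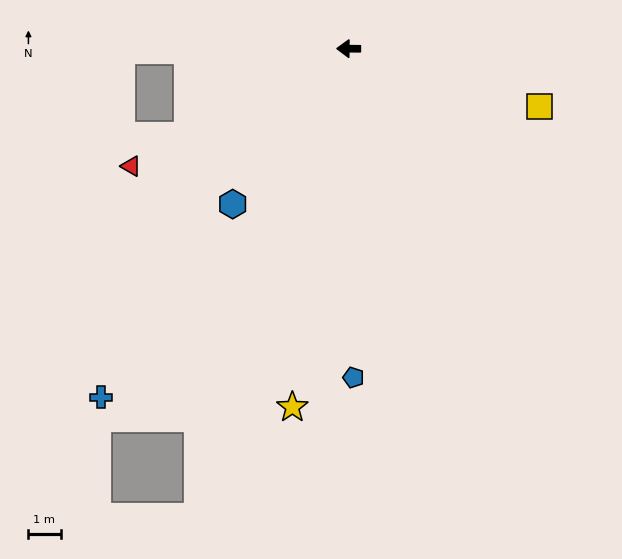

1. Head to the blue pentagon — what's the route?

turn left 91°, forward 10.2 m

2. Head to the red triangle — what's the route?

turn left 29°, forward 7.7 m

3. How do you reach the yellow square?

turn left 164°, forward 6.2 m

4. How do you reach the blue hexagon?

turn left 54°, forward 6.0 m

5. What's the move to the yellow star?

turn left 82°, forward 11.3 m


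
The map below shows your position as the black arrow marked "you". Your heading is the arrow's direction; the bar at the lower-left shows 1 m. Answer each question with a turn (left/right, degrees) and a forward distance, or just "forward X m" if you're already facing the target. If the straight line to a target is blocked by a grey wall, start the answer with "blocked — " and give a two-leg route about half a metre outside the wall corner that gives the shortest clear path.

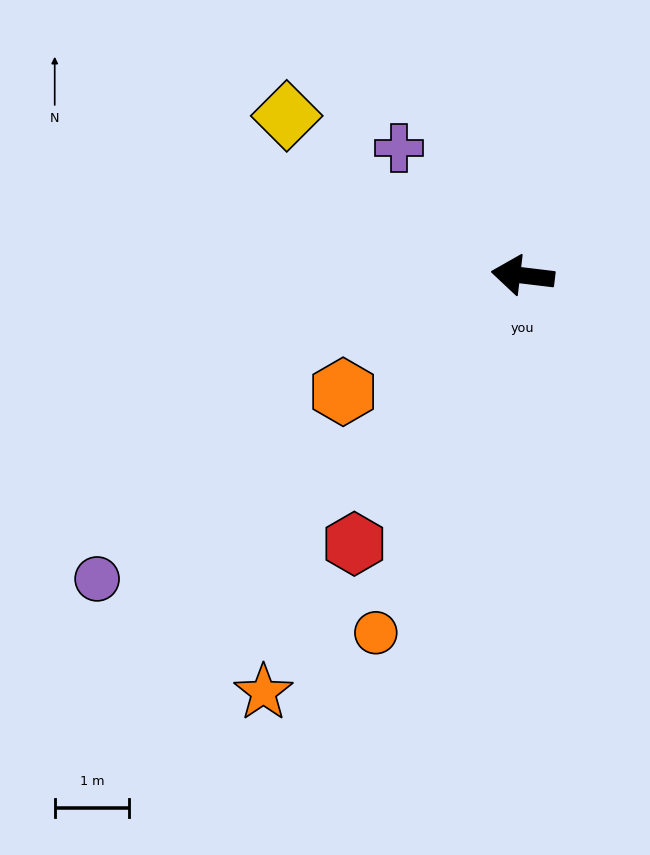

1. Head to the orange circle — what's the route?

turn left 74°, forward 5.2 m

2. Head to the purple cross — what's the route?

turn right 39°, forward 2.4 m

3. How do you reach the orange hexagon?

turn left 40°, forward 2.9 m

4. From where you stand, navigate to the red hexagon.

turn left 65°, forward 4.3 m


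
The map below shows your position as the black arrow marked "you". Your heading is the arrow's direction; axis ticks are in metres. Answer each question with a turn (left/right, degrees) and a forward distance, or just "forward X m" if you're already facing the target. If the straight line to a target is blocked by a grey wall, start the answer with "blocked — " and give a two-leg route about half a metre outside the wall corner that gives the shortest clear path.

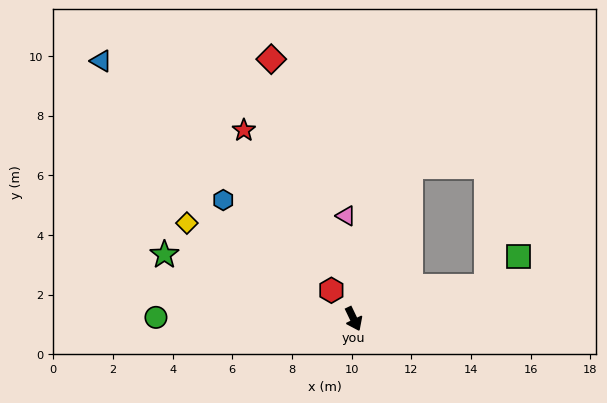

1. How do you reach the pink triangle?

turn left 159°, forward 3.5 m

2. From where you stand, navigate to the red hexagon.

turn right 168°, forward 1.2 m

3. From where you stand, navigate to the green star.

turn right 134°, forward 6.7 m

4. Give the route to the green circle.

turn right 116°, forward 6.6 m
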